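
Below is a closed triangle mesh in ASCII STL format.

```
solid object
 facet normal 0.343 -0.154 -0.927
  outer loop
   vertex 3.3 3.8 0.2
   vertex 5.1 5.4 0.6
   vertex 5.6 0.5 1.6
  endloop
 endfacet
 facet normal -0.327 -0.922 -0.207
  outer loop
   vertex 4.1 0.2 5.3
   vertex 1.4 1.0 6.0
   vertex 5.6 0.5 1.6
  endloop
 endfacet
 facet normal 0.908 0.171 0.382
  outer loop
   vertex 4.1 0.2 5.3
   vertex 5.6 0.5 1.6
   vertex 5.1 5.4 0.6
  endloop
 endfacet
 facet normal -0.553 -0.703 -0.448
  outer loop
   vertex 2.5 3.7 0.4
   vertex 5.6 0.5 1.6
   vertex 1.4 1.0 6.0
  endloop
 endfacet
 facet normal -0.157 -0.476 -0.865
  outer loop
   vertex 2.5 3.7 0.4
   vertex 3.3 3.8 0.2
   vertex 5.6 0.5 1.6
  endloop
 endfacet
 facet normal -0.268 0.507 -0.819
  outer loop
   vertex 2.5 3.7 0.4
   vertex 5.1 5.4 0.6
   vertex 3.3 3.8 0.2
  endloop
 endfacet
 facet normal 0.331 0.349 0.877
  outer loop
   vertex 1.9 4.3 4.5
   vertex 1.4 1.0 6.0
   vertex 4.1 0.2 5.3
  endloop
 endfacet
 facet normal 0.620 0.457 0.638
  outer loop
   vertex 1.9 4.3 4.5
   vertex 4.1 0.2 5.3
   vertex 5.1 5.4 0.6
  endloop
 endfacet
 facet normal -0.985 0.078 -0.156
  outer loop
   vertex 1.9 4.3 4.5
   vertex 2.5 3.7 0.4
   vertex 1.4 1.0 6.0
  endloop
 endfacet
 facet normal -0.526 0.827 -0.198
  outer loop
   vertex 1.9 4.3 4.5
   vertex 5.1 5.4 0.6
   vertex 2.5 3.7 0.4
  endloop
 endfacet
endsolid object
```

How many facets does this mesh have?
10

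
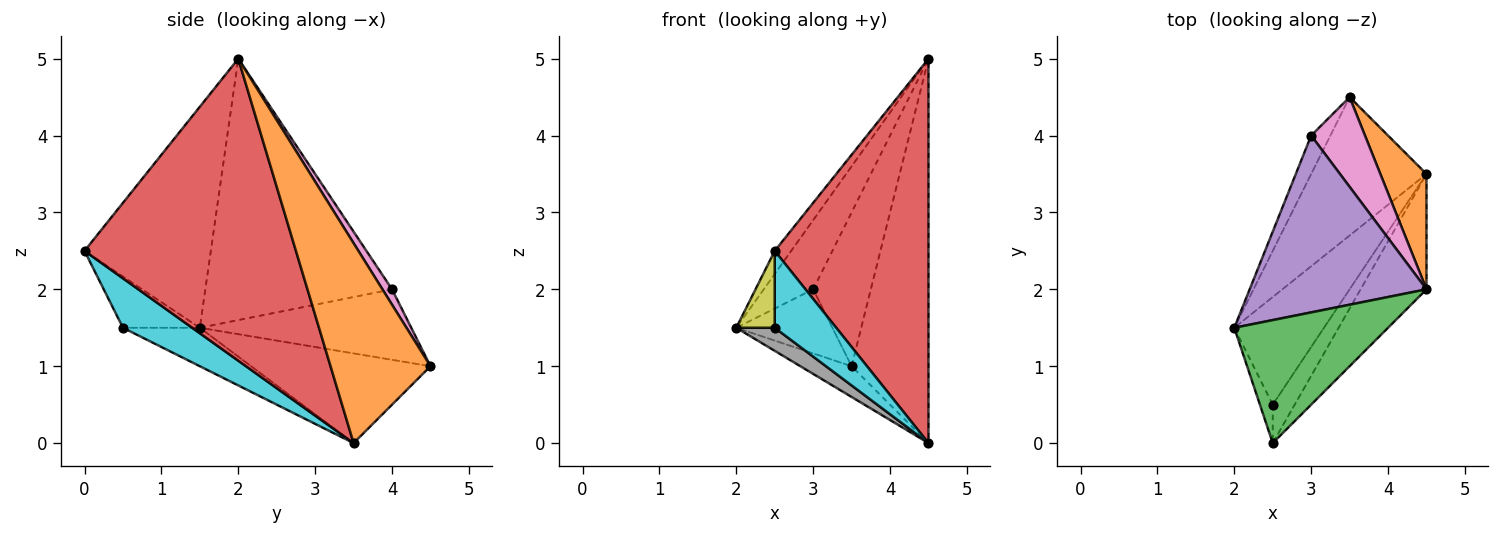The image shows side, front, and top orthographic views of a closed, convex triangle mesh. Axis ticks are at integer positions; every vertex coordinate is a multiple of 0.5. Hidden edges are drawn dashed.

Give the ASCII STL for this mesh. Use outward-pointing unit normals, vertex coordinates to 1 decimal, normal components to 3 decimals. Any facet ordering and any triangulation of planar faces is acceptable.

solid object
 facet normal -0.605 0.173 -0.777
  outer loop
   vertex 4.5 3.5 0.0
   vertex 2.0 1.5 1.5
   vertex 3.5 4.5 1.0
  endloop
 endfacet
 facet normal 0.780 0.600 0.180
  outer loop
   vertex 4.5 3.5 0.0
   vertex 3.5 4.5 1.0
   vertex 4.5 2.0 5.0
  endloop
 endfacet
 facet normal -0.816 0.106 0.568
  outer loop
   vertex 2.5 0.0 2.5
   vertex 4.5 2.0 5.0
   vertex 2.0 1.5 1.5
  endloop
 endfacet
 facet normal 0.796 -0.579 -0.174
  outer loop
   vertex 2.5 0.0 2.5
   vertex 4.5 3.5 0.0
   vertex 4.5 2.0 5.0
  endloop
 endfacet
 facet normal -0.809 0.214 0.547
  outer loop
   vertex 3.0 4.0 2.0
   vertex 2.0 1.5 1.5
   vertex 4.5 2.0 5.0
  endloop
 endfacet
 facet normal -0.884 0.402 -0.241
  outer loop
   vertex 3.0 4.0 2.0
   vertex 3.5 4.5 1.0
   vertex 2.0 1.5 1.5
  endloop
 endfacet
 facet normal 0.142 0.855 0.499
  outer loop
   vertex 3.0 4.0 2.0
   vertex 4.5 2.0 5.0
   vertex 3.5 4.5 1.0
  endloop
 endfacet
 facet normal -0.386 -0.193 -0.902
  outer loop
   vertex 2.5 0.5 1.5
   vertex 2.0 1.5 1.5
   vertex 4.5 3.5 0.0
  endloop
 endfacet
 facet normal -0.873 -0.436 -0.218
  outer loop
   vertex 2.5 0.5 1.5
   vertex 2.5 0.0 2.5
   vertex 2.0 1.5 1.5
  endloop
 endfacet
 facet normal 0.709 -0.630 -0.315
  outer loop
   vertex 2.5 0.5 1.5
   vertex 4.5 3.5 0.0
   vertex 2.5 0.0 2.5
  endloop
 endfacet
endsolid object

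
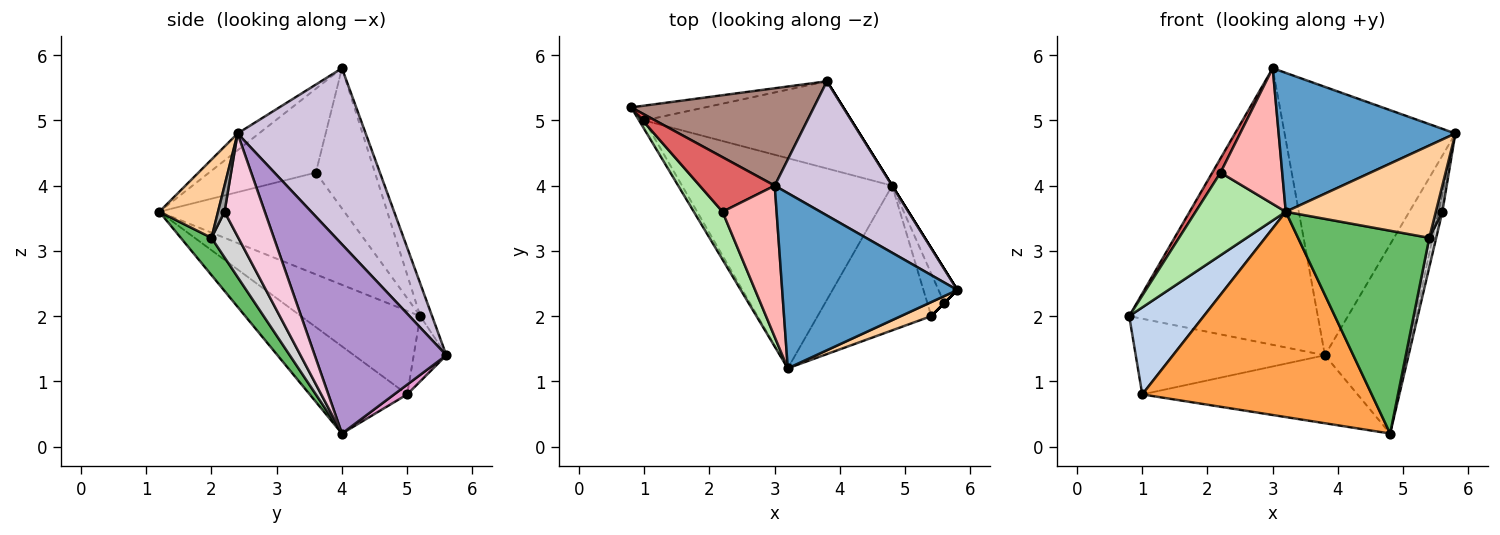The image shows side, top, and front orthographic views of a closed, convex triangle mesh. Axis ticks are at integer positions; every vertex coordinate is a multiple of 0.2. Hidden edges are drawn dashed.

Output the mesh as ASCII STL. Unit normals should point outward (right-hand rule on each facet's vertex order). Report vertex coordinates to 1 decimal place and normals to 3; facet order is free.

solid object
 facet normal -0.075 -0.619 0.782
  outer loop
   vertex 3.0 4.0 5.8
   vertex 3.2 1.2 3.6
   vertex 5.8 2.4 4.8
  endloop
 endfacet
 facet normal -0.847 -0.529 -0.053
  outer loop
   vertex 1.0 5.0 0.8
   vertex 3.2 1.2 3.6
   vertex 0.8 5.2 2.0
  endloop
 endfacet
 facet normal -0.285 -0.670 -0.686
  outer loop
   vertex 1.0 5.0 0.8
   vertex 4.8 4.0 0.2
   vertex 3.2 1.2 3.6
  endloop
 endfacet
 facet normal 0.361 -0.922 0.140
  outer loop
   vertex 5.4 2.0 3.2
   vertex 5.8 2.4 4.8
   vertex 3.2 1.2 3.6
  endloop
 endfacet
 facet normal 0.187 -0.800 -0.571
  outer loop
   vertex 5.4 2.0 3.2
   vertex 3.2 1.2 3.6
   vertex 4.8 4.0 0.2
  endloop
 endfacet
 facet normal -0.871 -0.425 0.246
  outer loop
   vertex 2.2 3.6 4.2
   vertex 0.8 5.2 2.0
   vertex 3.2 1.2 3.6
  endloop
 endfacet
 facet normal -0.875 -0.122 0.468
  outer loop
   vertex 2.2 3.6 4.2
   vertex 3.0 4.0 5.8
   vertex 0.8 5.2 2.0
  endloop
 endfacet
 facet normal -0.756 -0.437 0.487
  outer loop
   vertex 2.2 3.6 4.2
   vertex 3.2 1.2 3.6
   vertex 3.0 4.0 5.8
  endloop
 endfacet
 facet normal 0.848 0.530 0.000
  outer loop
   vertex 3.8 5.6 1.4
   vertex 5.8 2.4 4.8
   vertex 4.8 4.0 0.2
  endloop
 endfacet
 facet normal 0.557 0.743 0.371
  outer loop
   vertex 3.8 5.6 1.4
   vertex 3.0 4.0 5.8
   vertex 5.8 2.4 4.8
  endloop
 endfacet
 facet normal -0.059 0.942 0.332
  outer loop
   vertex 3.8 5.6 1.4
   vertex 0.8 5.2 2.0
   vertex 3.0 4.0 5.8
  endloop
 endfacet
 facet normal -0.167 0.968 -0.189
  outer loop
   vertex 3.8 5.6 1.4
   vertex 1.0 5.0 0.8
   vertex 0.8 5.2 2.0
  endloop
 endfacet
 facet normal 0.037 0.614 -0.788
  outer loop
   vertex 3.8 5.6 1.4
   vertex 4.8 4.0 0.2
   vertex 1.0 5.0 0.8
  endloop
 endfacet
 facet normal 0.979 0.097 -0.179
  outer loop
   vertex 5.6 2.2 3.6
   vertex 4.8 4.0 0.2
   vertex 5.8 2.4 4.8
  endloop
 endfacet
 facet normal 0.707 -0.707 0.000
  outer loop
   vertex 5.6 2.2 3.6
   vertex 5.8 2.4 4.8
   vertex 5.4 2.0 3.2
  endloop
 endfacet
 facet normal 0.911 -0.234 -0.338
  outer loop
   vertex 5.6 2.2 3.6
   vertex 5.4 2.0 3.2
   vertex 4.8 4.0 0.2
  endloop
 endfacet
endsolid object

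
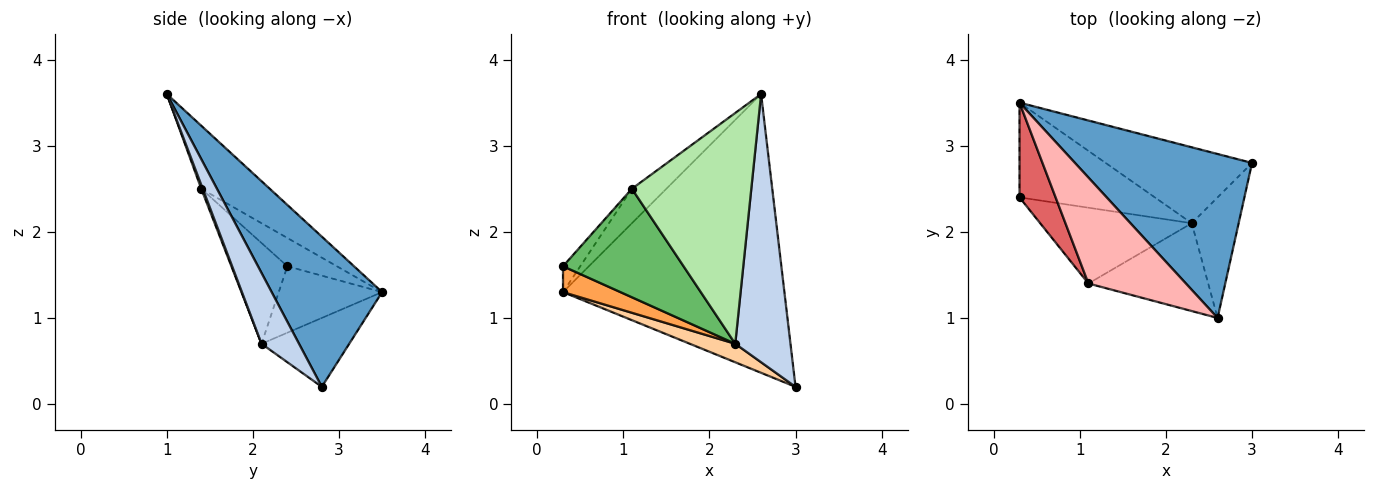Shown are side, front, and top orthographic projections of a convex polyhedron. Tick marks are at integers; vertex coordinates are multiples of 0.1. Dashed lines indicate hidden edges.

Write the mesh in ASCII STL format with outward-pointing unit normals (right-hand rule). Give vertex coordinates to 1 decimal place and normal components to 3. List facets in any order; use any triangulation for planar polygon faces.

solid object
 facet normal 0.395 0.792 0.466
  outer loop
   vertex 0.3 3.5 1.3
   vertex 2.6 1.0 3.6
   vertex 3.0 2.8 0.2
  endloop
 endfacet
 facet normal 0.526 -0.775 -0.349
  outer loop
   vertex 2.3 2.1 0.7
   vertex 3.0 2.8 0.2
   vertex 2.6 1.0 3.6
  endloop
 endfacet
 facet normal -0.428 -0.238 -0.872
  outer loop
   vertex 2.3 2.1 0.7
   vertex 0.3 2.4 1.6
   vertex 0.3 3.5 1.3
  endloop
 endfacet
 facet normal -0.416 -0.215 -0.884
  outer loop
   vertex 2.3 2.1 0.7
   vertex 0.3 3.5 1.3
   vertex 3.0 2.8 0.2
  endloop
 endfacet
 facet normal -0.356 -0.766 -0.535
  outer loop
   vertex 1.1 1.4 2.5
   vertex 0.3 2.4 1.6
   vertex 2.3 2.1 0.7
  endloop
 endfacet
 facet normal 0.012 -0.935 -0.356
  outer loop
   vertex 1.1 1.4 2.5
   vertex 2.3 2.1 0.7
   vertex 2.6 1.0 3.6
  endloop
 endfacet
 facet normal -0.603 0.210 0.769
  outer loop
   vertex 1.1 1.4 2.5
   vertex 0.3 3.5 1.3
   vertex 0.3 2.4 1.6
  endloop
 endfacet
 facet normal -0.524 0.263 0.810
  outer loop
   vertex 1.1 1.4 2.5
   vertex 2.6 1.0 3.6
   vertex 0.3 3.5 1.3
  endloop
 endfacet
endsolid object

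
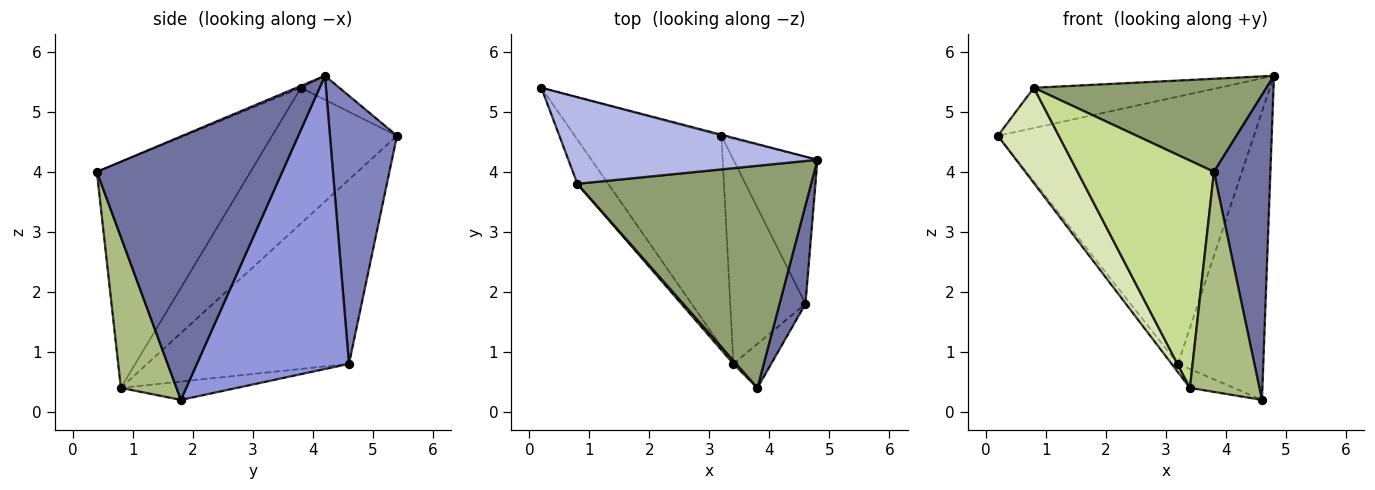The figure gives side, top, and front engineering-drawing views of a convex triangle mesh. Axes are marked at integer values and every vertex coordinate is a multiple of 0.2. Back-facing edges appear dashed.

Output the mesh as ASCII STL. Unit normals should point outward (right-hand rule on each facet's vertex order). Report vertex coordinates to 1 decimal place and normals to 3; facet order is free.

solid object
 facet normal 0.952 -0.290 0.094
  outer loop
   vertex 4.6 1.8 0.2
   vertex 4.8 4.2 5.6
   vertex 3.8 0.4 4.0
  endloop
 endfacet
 facet normal 0.253 0.967 -0.004
  outer loop
   vertex 3.2 4.6 0.8
   vertex 0.2 5.4 4.6
   vertex 4.8 4.2 5.6
  endloop
 endfacet
 facet normal 0.846 0.475 -0.242
  outer loop
   vertex 3.2 4.6 0.8
   vertex 4.8 4.2 5.6
   vertex 4.6 1.8 0.2
  endloop
 endfacet
 facet normal -0.087 0.419 0.904
  outer loop
   vertex 0.8 3.8 5.4
   vertex 4.8 4.2 5.6
   vertex 0.2 5.4 4.6
  endloop
 endfacet
 facet normal -0.007 -0.386 0.922
  outer loop
   vertex 0.8 3.8 5.4
   vertex 3.8 0.4 4.0
   vertex 4.8 4.2 5.6
  endloop
 endfacet
 facet normal 0.617 -0.772 -0.154
  outer loop
   vertex 3.4 0.8 0.4
   vertex 4.6 1.8 0.2
   vertex 3.8 0.4 4.0
  endloop
 endfacet
 facet normal -0.748 -0.664 0.009
  outer loop
   vertex 3.4 0.8 0.4
   vertex 3.8 0.4 4.0
   vertex 0.8 3.8 5.4
  endloop
 endfacet
 facet normal -0.880 -0.430 -0.200
  outer loop
   vertex 3.4 0.8 0.4
   vertex 0.8 3.8 5.4
   vertex 0.2 5.4 4.6
  endloop
 endfacet
 facet normal -0.782 0.024 -0.623
  outer loop
   vertex 3.4 0.8 0.4
   vertex 0.2 5.4 4.6
   vertex 3.2 4.6 0.8
  endloop
 endfacet
 facet normal -0.236 0.089 -0.968
  outer loop
   vertex 3.4 0.8 0.4
   vertex 3.2 4.6 0.8
   vertex 4.6 1.8 0.2
  endloop
 endfacet
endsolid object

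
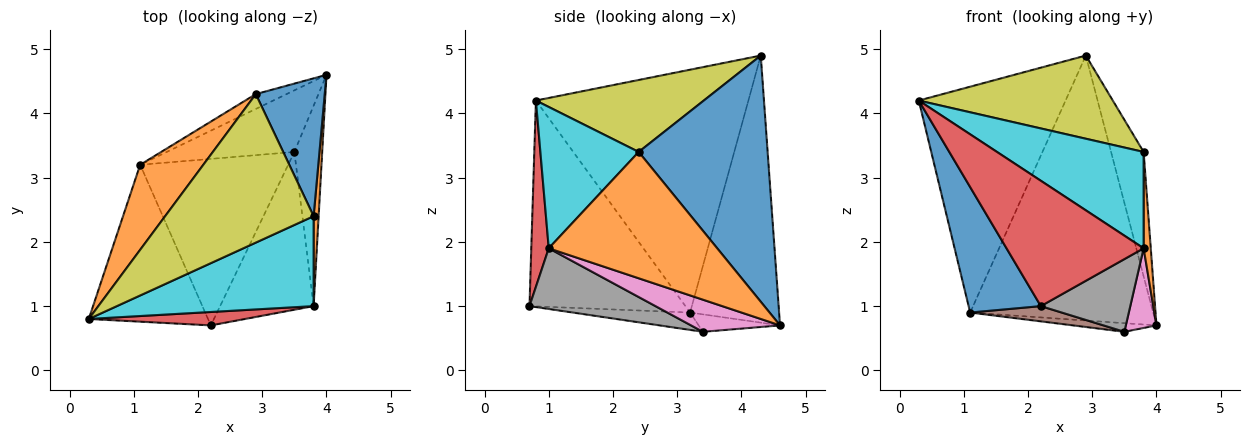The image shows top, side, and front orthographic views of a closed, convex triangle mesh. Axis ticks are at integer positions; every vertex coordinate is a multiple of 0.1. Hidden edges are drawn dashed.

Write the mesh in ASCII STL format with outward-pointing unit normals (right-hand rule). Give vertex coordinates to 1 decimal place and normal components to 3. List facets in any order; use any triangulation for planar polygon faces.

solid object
 facet normal -0.803 -0.372 -0.465
  outer loop
   vertex 1.1 3.2 0.9
   vertex 2.2 0.7 1.0
   vertex 0.3 0.8 4.2
  endloop
 endfacet
 facet normal -0.805 0.556 0.209
  outer loop
   vertex 1.1 3.2 0.9
   vertex 0.3 0.8 4.2
   vertex 2.9 4.3 4.9
  endloop
 endfacet
 facet normal -0.437 0.898 -0.050
  outer loop
   vertex 1.1 3.2 0.9
   vertex 2.9 4.3 4.9
   vertex 4.0 4.6 0.7
  endloop
 endfacet
 facet normal 0.126 -0.986 0.105
  outer loop
   vertex 3.8 1.0 1.9
   vertex 0.3 0.8 4.2
   vertex 2.2 0.7 1.0
  endloop
 endfacet
 facet normal -0.134 0.138 -0.981
  outer loop
   vertex 3.5 3.4 0.6
   vertex 1.1 3.2 0.9
   vertex 4.0 4.6 0.7
  endloop
 endfacet
 facet normal -0.116 -0.091 -0.989
  outer loop
   vertex 3.5 3.4 0.6
   vertex 2.2 0.7 1.0
   vertex 1.1 3.2 0.9
  endloop
 endfacet
 facet normal 0.731 -0.252 -0.634
  outer loop
   vertex 3.5 3.4 0.6
   vertex 4.0 4.6 0.7
   vertex 3.8 1.0 1.9
  endloop
 endfacet
 facet normal 0.508 -0.360 -0.783
  outer loop
   vertex 3.5 3.4 0.6
   vertex 3.8 1.0 1.9
   vertex 2.2 0.7 1.0
  endloop
 endfacet
 facet normal 0.389 -0.450 0.804
  outer loop
   vertex 3.8 2.4 3.4
   vertex 2.9 4.3 4.9
   vertex 0.3 0.8 4.2
  endloop
 endfacet
 facet normal 0.440 -0.656 0.613
  outer loop
   vertex 3.8 2.4 3.4
   vertex 0.3 0.8 4.2
   vertex 3.8 1.0 1.9
  endloop
 endfacet
 facet normal 0.936 0.236 0.262
  outer loop
   vertex 3.8 2.4 3.4
   vertex 4.0 4.6 0.7
   vertex 2.9 4.3 4.9
  endloop
 endfacet
 facet normal 0.998 -0.042 0.039
  outer loop
   vertex 3.8 2.4 3.4
   vertex 3.8 1.0 1.9
   vertex 4.0 4.6 0.7
  endloop
 endfacet
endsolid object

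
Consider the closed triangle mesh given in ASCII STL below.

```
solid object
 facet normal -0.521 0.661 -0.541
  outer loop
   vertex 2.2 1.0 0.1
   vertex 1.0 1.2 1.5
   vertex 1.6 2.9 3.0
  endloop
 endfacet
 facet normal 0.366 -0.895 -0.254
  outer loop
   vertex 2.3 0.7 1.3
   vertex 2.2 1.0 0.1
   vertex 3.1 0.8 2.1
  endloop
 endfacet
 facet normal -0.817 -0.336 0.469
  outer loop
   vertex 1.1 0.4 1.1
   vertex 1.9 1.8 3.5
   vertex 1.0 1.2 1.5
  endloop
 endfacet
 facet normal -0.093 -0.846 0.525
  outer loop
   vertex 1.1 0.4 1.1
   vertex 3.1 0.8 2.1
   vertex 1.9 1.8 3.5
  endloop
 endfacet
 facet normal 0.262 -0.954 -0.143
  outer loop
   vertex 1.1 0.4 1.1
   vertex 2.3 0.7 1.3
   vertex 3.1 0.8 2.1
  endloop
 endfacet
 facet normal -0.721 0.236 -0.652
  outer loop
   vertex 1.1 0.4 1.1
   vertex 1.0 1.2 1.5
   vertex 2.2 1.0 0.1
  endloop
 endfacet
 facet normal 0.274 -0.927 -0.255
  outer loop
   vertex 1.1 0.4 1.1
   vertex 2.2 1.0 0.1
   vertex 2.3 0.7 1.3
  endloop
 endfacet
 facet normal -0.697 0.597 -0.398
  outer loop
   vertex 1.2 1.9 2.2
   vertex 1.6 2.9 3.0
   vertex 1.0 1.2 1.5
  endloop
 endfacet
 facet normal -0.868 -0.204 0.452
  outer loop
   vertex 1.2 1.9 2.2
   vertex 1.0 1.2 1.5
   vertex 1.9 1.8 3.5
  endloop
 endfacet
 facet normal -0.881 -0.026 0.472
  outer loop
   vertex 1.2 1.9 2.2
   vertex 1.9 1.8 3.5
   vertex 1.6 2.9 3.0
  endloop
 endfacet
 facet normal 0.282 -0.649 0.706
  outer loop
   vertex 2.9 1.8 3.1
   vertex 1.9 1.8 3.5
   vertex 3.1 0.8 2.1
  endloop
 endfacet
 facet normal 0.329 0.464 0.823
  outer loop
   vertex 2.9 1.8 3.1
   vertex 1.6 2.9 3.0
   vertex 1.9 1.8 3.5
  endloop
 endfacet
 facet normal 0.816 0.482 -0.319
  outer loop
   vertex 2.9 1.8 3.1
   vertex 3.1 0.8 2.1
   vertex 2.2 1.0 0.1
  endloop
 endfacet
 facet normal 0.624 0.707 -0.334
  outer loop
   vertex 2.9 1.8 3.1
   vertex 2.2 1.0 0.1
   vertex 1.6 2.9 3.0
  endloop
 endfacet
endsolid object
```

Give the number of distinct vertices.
9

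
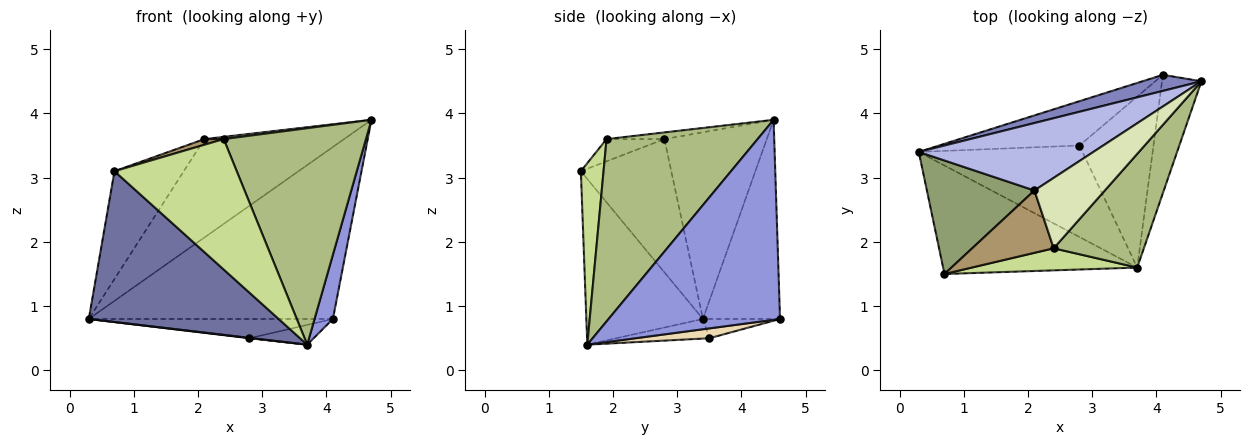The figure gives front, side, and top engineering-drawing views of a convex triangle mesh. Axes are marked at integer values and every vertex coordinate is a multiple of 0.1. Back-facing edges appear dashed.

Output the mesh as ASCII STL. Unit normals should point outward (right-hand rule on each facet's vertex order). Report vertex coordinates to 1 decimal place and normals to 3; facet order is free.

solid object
 facet normal -0.446 -0.727 -0.523
  outer loop
   vertex 0.7 1.5 3.1
   vertex 0.3 3.4 0.8
   vertex 3.7 1.6 0.4
  endloop
 endfacet
 facet normal -0.300 0.950 0.089
  outer loop
   vertex 4.1 4.6 0.8
   vertex 0.3 3.4 0.8
   vertex 4.7 4.5 3.9
  endloop
 endfacet
 facet normal 0.976 -0.104 -0.192
  outer loop
   vertex 4.1 4.6 0.8
   vertex 4.7 4.5 3.9
   vertex 3.7 1.6 0.4
  endloop
 endfacet
 facet normal -0.517 0.706 0.484
  outer loop
   vertex 2.1 2.8 3.6
   vertex 4.7 4.5 3.9
   vertex 0.3 3.4 0.8
  endloop
 endfacet
 facet normal -0.668 0.512 0.539
  outer loop
   vertex 2.1 2.8 3.6
   vertex 0.3 3.4 0.8
   vertex 0.7 1.5 3.1
  endloop
 endfacet
 facet normal 0.685 -0.645 0.339
  outer loop
   vertex 2.4 1.9 3.6
   vertex 3.7 1.6 0.4
   vertex 4.7 4.5 3.9
  endloop
 endfacet
 facet normal 0.180 -0.970 0.164
  outer loop
   vertex 2.4 1.9 3.6
   vertex 0.7 1.5 3.1
   vertex 3.7 1.6 0.4
  endloop
 endfacet
 facet normal -0.094 -0.031 0.995
  outer loop
   vertex 2.4 1.9 3.6
   vertex 4.7 4.5 3.9
   vertex 2.1 2.8 3.6
  endloop
 endfacet
 facet normal -0.262 -0.087 0.961
  outer loop
   vertex 2.4 1.9 3.6
   vertex 2.1 2.8 3.6
   vertex 0.7 1.5 3.1
  endloop
 endfacet
 facet normal -0.119 -0.004 -0.993
  outer loop
   vertex 2.8 3.5 0.5
   vertex 3.7 1.6 0.4
   vertex 0.3 3.4 0.8
  endloop
 endfacet
 facet normal -0.125 0.396 -0.910
  outer loop
   vertex 2.8 3.5 0.5
   vertex 0.3 3.4 0.8
   vertex 4.1 4.6 0.8
  endloop
 endfacet
 facet normal 0.131 0.114 -0.985
  outer loop
   vertex 2.8 3.5 0.5
   vertex 4.1 4.6 0.8
   vertex 3.7 1.6 0.4
  endloop
 endfacet
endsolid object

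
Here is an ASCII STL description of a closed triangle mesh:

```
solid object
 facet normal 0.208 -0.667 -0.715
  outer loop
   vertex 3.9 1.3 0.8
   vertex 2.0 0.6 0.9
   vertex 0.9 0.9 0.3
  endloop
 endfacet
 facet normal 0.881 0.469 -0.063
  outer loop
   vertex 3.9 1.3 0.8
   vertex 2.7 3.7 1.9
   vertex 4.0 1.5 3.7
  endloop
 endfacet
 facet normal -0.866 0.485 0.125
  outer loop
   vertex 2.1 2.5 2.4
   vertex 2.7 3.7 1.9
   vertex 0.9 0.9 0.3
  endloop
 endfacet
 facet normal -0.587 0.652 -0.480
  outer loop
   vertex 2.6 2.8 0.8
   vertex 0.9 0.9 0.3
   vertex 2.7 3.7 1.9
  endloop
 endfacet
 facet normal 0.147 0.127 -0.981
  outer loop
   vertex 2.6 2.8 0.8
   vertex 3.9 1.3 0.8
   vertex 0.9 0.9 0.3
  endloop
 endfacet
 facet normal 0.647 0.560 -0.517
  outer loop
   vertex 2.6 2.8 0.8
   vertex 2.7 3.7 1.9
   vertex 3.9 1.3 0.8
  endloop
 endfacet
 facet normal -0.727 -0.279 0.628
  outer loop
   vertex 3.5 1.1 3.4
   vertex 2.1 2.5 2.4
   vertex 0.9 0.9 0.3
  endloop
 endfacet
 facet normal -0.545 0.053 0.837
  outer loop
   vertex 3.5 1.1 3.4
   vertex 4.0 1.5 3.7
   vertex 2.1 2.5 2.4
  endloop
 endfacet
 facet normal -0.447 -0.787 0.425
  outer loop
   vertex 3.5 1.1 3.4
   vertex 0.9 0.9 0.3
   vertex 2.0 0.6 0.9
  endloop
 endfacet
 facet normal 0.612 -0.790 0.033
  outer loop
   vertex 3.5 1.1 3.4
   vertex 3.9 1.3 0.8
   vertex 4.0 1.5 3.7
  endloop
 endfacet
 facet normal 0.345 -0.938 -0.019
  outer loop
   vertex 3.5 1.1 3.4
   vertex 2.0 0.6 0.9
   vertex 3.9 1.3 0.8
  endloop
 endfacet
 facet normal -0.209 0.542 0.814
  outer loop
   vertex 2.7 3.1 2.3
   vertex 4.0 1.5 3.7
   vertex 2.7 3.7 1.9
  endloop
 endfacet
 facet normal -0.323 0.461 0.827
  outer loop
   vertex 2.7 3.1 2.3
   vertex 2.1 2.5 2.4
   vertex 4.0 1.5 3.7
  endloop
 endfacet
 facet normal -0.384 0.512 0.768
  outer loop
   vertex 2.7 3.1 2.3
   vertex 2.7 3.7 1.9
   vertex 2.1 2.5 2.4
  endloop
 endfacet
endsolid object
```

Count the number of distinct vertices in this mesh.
9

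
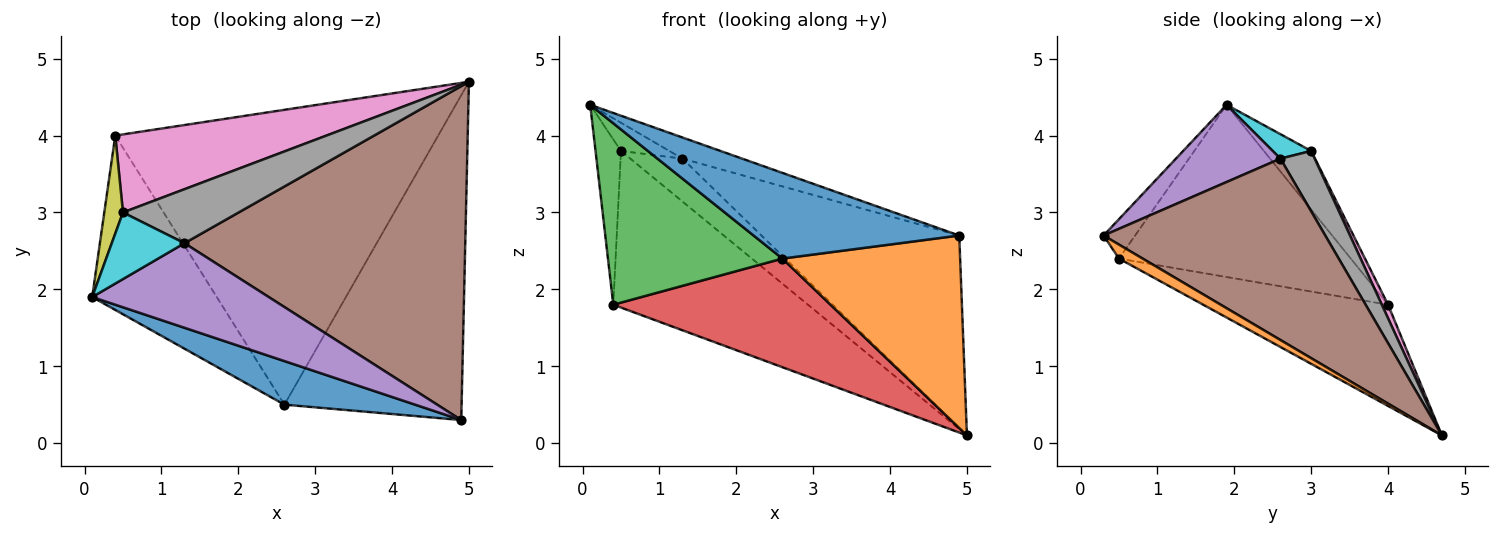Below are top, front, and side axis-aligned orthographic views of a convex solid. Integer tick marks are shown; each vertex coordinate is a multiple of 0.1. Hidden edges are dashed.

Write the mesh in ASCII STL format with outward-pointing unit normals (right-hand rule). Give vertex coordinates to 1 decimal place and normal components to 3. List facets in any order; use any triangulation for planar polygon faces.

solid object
 facet normal -0.135 -0.883 0.449
  outer loop
   vertex 2.6 0.5 2.4
   vertex 4.9 0.3 2.7
   vertex 0.1 1.9 4.4
  endloop
 endfacet
 facet normal 0.068 -0.509 -0.858
  outer loop
   vertex 2.6 0.5 2.4
   vertex 5.0 4.7 0.1
   vertex 4.9 0.3 2.7
  endloop
 endfacet
 facet normal -0.692 -0.521 -0.500
  outer loop
   vertex 0.4 4.0 1.8
   vertex 2.6 0.5 2.4
   vertex 0.1 1.9 4.4
  endloop
 endfacet
 facet normal -0.282 -0.332 -0.900
  outer loop
   vertex 0.4 4.0 1.8
   vertex 5.0 4.7 0.1
   vertex 2.6 0.5 2.4
  endloop
 endfacet
 facet normal 0.391 0.223 0.893
  outer loop
   vertex 1.3 2.6 3.7
   vertex 0.1 1.9 4.4
   vertex 4.9 0.3 2.7
  endloop
 endfacet
 facet normal 0.488 0.436 0.756
  outer loop
   vertex 1.3 2.6 3.7
   vertex 4.9 0.3 2.7
   vertex 5.0 4.7 0.1
  endloop
 endfacet
 facet normal 0.029 0.895 0.446
  outer loop
   vertex 0.5 3.0 3.8
   vertex 5.0 4.7 0.1
   vertex 0.4 4.0 1.8
  endloop
 endfacet
 facet normal 0.378 0.576 0.725
  outer loop
   vertex 0.5 3.0 3.8
   vertex 1.3 2.6 3.7
   vertex 5.0 4.7 0.1
  endloop
 endfacet
 facet normal -0.848 0.456 0.270
  outer loop
   vertex 0.5 3.0 3.8
   vertex 0.4 4.0 1.8
   vertex 0.1 1.9 4.4
  endloop
 endfacet
 facet normal 0.296 0.372 0.880
  outer loop
   vertex 0.5 3.0 3.8
   vertex 0.1 1.9 4.4
   vertex 1.3 2.6 3.7
  endloop
 endfacet
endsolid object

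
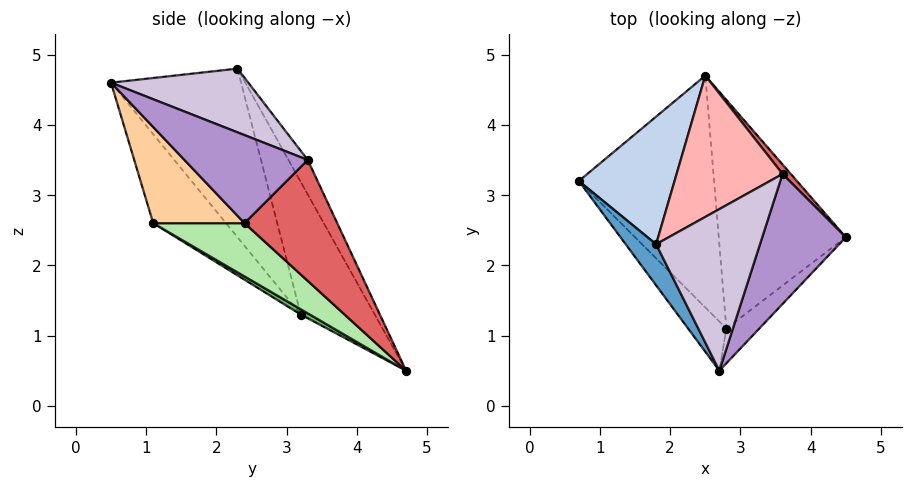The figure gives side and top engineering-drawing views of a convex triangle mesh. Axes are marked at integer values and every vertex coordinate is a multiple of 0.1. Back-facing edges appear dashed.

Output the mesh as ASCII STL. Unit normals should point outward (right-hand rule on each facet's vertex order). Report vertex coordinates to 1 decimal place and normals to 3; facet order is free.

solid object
 facet normal -0.876 -0.456 0.158
  outer loop
   vertex 1.8 2.3 4.8
   vertex 0.7 3.2 1.3
   vertex 2.7 0.5 4.6
  endloop
 endfacet
 facet normal -0.498 0.789 0.359
  outer loop
   vertex 2.5 4.7 0.5
   vertex 0.7 3.2 1.3
   vertex 1.8 2.3 4.8
  endloop
 endfacet
 facet normal -0.599 -0.758 -0.257
  outer loop
   vertex 2.8 1.1 2.6
   vertex 2.7 0.5 4.6
   vertex 0.7 3.2 1.3
  endloop
 endfacet
 facet normal 0.595 -0.778 -0.204
  outer loop
   vertex 2.8 1.1 2.6
   vertex 4.5 2.4 2.6
   vertex 2.7 0.5 4.6
  endloop
 endfacet
 facet normal 0.034 -0.501 -0.865
  outer loop
   vertex 2.8 1.1 2.6
   vertex 0.7 3.2 1.3
   vertex 2.5 4.7 0.5
  endloop
 endfacet
 facet normal 0.345 -0.451 -0.823
  outer loop
   vertex 2.8 1.1 2.6
   vertex 2.5 4.7 0.5
   vertex 4.5 2.4 2.6
  endloop
 endfacet
 facet normal 0.731 0.681 0.050
  outer loop
   vertex 3.6 3.3 3.5
   vertex 4.5 2.4 2.6
   vertex 2.5 4.7 0.5
  endloop
 endfacet
 facet normal -0.151 0.873 0.463
  outer loop
   vertex 3.6 3.3 3.5
   vertex 2.5 4.7 0.5
   vertex 1.8 2.3 4.8
  endloop
 endfacet
 facet normal 0.725 0.037 0.688
  outer loop
   vertex 3.6 3.3 3.5
   vertex 2.7 0.5 4.6
   vertex 4.5 2.4 2.6
  endloop
 endfacet
 facet normal 0.516 0.164 0.841
  outer loop
   vertex 3.6 3.3 3.5
   vertex 1.8 2.3 4.8
   vertex 2.7 0.5 4.6
  endloop
 endfacet
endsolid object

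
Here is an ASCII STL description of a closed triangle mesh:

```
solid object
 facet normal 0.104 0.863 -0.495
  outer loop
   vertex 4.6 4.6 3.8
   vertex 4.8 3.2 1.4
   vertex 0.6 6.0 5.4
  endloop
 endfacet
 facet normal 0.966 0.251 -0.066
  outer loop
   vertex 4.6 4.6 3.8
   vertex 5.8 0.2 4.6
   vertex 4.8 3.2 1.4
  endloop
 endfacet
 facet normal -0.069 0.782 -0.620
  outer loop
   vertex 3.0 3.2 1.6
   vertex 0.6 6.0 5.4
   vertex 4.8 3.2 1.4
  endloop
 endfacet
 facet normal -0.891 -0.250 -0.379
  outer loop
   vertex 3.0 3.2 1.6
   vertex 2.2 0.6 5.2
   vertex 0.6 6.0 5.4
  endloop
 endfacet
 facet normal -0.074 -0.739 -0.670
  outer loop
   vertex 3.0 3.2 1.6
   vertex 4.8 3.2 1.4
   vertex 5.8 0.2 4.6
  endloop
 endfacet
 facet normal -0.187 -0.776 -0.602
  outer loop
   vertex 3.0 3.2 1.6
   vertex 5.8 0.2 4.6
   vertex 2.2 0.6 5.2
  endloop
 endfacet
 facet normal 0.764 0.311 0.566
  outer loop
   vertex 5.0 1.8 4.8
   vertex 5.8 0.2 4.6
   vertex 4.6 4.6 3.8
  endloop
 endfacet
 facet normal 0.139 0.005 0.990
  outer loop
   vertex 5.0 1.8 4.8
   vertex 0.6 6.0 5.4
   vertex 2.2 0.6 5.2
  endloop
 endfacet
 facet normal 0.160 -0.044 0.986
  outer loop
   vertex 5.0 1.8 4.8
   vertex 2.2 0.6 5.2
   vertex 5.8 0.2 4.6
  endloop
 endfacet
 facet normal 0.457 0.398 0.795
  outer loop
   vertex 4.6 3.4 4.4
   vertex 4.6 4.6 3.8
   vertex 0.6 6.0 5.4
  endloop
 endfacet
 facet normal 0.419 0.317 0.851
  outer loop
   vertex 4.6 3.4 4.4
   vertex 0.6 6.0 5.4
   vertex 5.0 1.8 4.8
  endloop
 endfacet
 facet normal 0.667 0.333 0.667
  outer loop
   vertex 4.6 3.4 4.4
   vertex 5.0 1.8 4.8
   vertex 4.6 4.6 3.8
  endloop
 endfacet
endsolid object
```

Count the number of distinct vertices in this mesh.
8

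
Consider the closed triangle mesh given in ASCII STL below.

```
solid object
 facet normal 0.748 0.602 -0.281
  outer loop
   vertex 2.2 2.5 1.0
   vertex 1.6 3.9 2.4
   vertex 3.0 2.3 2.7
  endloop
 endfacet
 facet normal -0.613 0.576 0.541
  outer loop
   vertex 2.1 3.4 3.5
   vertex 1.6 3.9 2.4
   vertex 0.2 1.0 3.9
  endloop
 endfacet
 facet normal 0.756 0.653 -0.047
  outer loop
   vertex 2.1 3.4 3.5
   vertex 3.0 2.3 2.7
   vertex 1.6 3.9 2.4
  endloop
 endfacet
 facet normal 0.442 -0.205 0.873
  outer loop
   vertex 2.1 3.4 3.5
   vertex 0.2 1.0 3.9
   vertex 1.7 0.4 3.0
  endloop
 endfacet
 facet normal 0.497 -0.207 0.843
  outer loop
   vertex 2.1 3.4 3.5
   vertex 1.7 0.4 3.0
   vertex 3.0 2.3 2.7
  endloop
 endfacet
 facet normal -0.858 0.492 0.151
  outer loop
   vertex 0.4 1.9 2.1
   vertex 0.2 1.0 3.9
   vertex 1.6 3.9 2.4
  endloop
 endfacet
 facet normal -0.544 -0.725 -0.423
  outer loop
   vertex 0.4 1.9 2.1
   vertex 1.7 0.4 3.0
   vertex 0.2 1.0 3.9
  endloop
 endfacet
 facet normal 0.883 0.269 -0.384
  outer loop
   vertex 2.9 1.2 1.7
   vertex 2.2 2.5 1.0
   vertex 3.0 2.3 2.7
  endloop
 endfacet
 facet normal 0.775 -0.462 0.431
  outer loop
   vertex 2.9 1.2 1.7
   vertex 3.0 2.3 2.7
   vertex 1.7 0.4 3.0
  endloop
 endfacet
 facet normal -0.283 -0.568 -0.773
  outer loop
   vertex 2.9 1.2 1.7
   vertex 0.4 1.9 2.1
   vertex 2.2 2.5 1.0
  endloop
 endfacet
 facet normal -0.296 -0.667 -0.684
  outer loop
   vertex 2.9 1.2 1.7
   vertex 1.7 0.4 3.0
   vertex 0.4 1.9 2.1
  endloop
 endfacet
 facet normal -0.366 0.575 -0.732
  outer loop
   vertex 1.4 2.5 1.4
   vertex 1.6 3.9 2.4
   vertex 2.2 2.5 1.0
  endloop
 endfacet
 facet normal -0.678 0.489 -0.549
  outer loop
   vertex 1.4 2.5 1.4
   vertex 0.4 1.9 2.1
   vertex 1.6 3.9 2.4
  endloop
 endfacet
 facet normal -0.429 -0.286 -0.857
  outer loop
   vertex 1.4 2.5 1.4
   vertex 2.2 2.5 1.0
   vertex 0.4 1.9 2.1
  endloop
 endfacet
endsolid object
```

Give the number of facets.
14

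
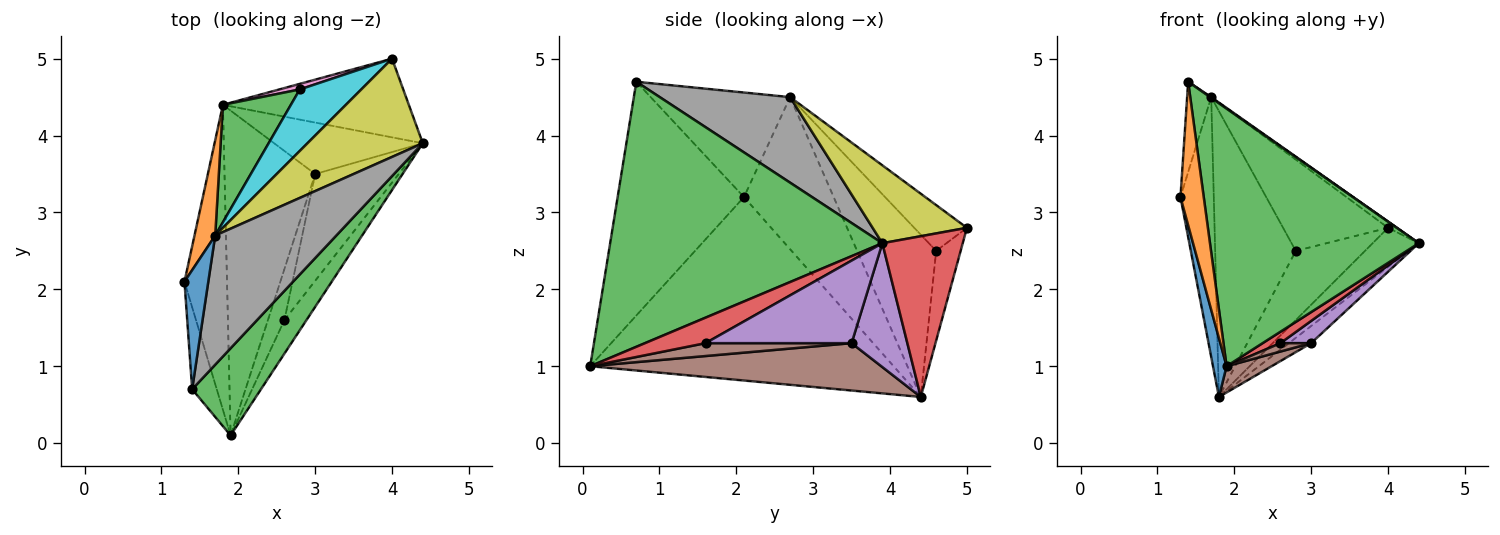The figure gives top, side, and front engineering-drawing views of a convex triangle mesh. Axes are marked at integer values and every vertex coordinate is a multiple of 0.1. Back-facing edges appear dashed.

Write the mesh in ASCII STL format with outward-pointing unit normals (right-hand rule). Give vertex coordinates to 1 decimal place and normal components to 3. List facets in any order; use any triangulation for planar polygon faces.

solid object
 facet normal -0.973 -0.044 -0.226
  outer loop
   vertex 1.8 4.4 0.6
   vertex 1.9 0.1 1.0
   vertex 1.3 2.1 3.2
  endloop
 endfacet
 facet normal -0.978 -0.180 -0.103
  outer loop
   vertex 1.4 0.7 4.7
   vertex 1.3 2.1 3.2
   vertex 1.9 0.1 1.0
  endloop
 endfacet
 facet normal 0.777 -0.596 0.202
  outer loop
   vertex 1.4 0.7 4.7
   vertex 1.9 0.1 1.0
   vertex 4.4 3.9 2.6
  endloop
 endfacet
 facet normal 0.612 0.351 -0.708
  outer loop
   vertex 4.0 5.0 2.8
   vertex 4.4 3.9 2.6
   vertex 1.8 4.4 0.6
  endloop
 endfacet
 facet normal 0.620 0.248 -0.744
  outer loop
   vertex 3.0 3.5 1.3
   vertex 1.8 4.4 0.6
   vertex 4.4 3.9 2.6
  endloop
 endfacet
 facet normal 0.462 -0.071 -0.884
  outer loop
   vertex 3.0 3.5 1.3
   vertex 1.9 0.1 1.0
   vertex 1.8 4.4 0.6
  endloop
 endfacet
 facet normal -0.332 0.940 0.076
  outer loop
   vertex 2.8 4.6 2.5
   vertex 4.0 5.0 2.8
   vertex 1.8 4.4 0.6
  endloop
 endfacet
 facet normal 0.577 -0.005 0.817
  outer loop
   vertex 1.7 2.7 4.5
   vertex 1.4 0.7 4.7
   vertex 4.4 3.9 2.6
  endloop
 endfacet
 facet normal 0.559 0.053 0.828
  outer loop
   vertex 1.7 2.7 4.5
   vertex 4.4 3.9 2.6
   vertex 4.0 5.0 2.8
  endloop
 endfacet
 facet normal -0.384 0.766 0.516
  outer loop
   vertex 1.7 2.7 4.5
   vertex 4.0 5.0 2.8
   vertex 2.8 4.6 2.5
  endloop
 endfacet
 facet normal -0.961 0.166 0.219
  outer loop
   vertex 1.7 2.7 4.5
   vertex 1.3 2.1 3.2
   vertex 1.4 0.7 4.7
  endloop
 endfacet
 facet normal -0.930 0.345 0.127
  outer loop
   vertex 1.7 2.7 4.5
   vertex 1.8 4.4 0.6
   vertex 1.3 2.1 3.2
  endloop
 endfacet
 facet normal -0.672 0.685 0.281
  outer loop
   vertex 1.7 2.7 4.5
   vertex 2.8 4.6 2.5
   vertex 1.8 4.4 0.6
  endloop
 endfacet
 facet normal 0.738 -0.217 -0.639
  outer loop
   vertex 2.6 1.6 1.3
   vertex 4.4 3.9 2.6
   vertex 1.9 0.1 1.0
  endloop
 endfacet
 facet normal 0.695 -0.146 -0.704
  outer loop
   vertex 2.6 1.6 1.3
   vertex 3.0 3.5 1.3
   vertex 4.4 3.9 2.6
  endloop
 endfacet
 facet normal 0.610 -0.128 -0.782
  outer loop
   vertex 2.6 1.6 1.3
   vertex 1.9 0.1 1.0
   vertex 3.0 3.5 1.3
  endloop
 endfacet
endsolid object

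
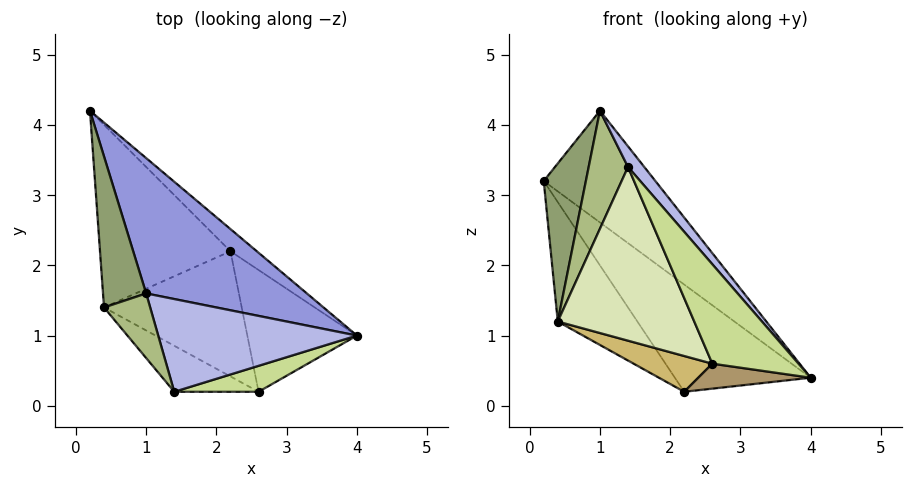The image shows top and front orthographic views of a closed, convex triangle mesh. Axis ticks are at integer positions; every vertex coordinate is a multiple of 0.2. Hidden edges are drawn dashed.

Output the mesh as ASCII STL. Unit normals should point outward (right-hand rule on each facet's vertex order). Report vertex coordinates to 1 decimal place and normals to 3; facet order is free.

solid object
 facet normal 0.560 0.812 -0.168
  outer loop
   vertex 2.2 2.2 0.2
   vertex 0.2 4.2 3.2
   vertex 4.0 1.0 0.4
  endloop
 endfacet
 facet normal -0.578 0.447 -0.683
  outer loop
   vertex 0.4 1.4 1.2
   vertex 0.2 4.2 3.2
   vertex 2.2 2.2 0.2
  endloop
 endfacet
 facet normal 0.741 0.427 0.518
  outer loop
   vertex 1.0 1.6 4.2
   vertex 4.0 1.0 0.4
   vertex 0.2 4.2 3.2
  endloop
 endfacet
 facet normal 0.766 -0.139 0.627
  outer loop
   vertex 1.0 1.6 4.2
   vertex 1.4 0.2 3.4
   vertex 4.0 1.0 0.4
  endloop
 endfacet
 facet normal -0.955 -0.215 0.205
  outer loop
   vertex 1.0 1.6 4.2
   vertex 0.2 4.2 3.2
   vertex 0.4 1.4 1.2
  endloop
 endfacet
 facet normal -0.904 -0.376 0.206
  outer loop
   vertex 1.0 1.6 4.2
   vertex 0.4 1.4 1.2
   vertex 1.4 0.2 3.4
  endloop
 endfacet
 facet normal 0.507 -0.834 0.217
  outer loop
   vertex 2.6 0.2 0.6
   vertex 4.0 1.0 0.4
   vertex 1.4 0.2 3.4
  endloop
 endfacet
 facet normal -0.513 -0.830 -0.220
  outer loop
   vertex 2.6 0.2 0.6
   vertex 1.4 0.2 3.4
   vertex 0.4 1.4 1.2
  endloop
 endfacet
 facet normal -0.025 -0.201 -0.979
  outer loop
   vertex 2.6 0.2 0.6
   vertex 2.2 2.2 0.2
   vertex 4.0 1.0 0.4
  endloop
 endfacet
 facet normal -0.381 -0.254 -0.889
  outer loop
   vertex 2.6 0.2 0.6
   vertex 0.4 1.4 1.2
   vertex 2.2 2.2 0.2
  endloop
 endfacet
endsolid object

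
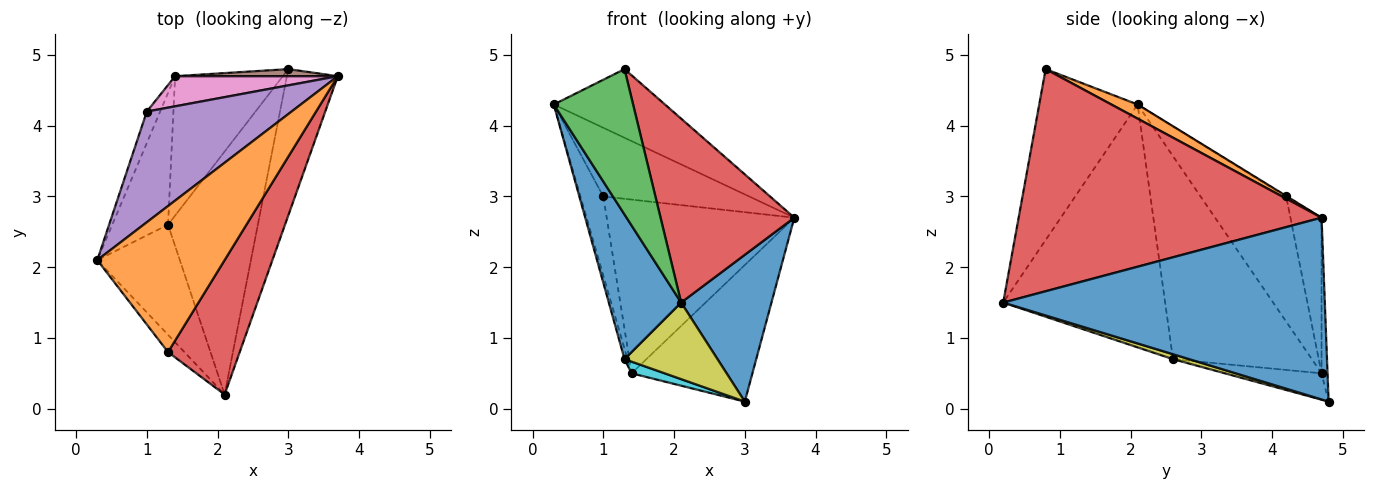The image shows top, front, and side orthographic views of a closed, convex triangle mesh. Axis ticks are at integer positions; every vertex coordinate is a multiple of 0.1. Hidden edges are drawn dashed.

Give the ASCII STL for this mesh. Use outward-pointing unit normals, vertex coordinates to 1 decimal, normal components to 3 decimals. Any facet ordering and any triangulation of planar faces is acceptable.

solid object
 facet normal 0.930 -0.261 -0.260
  outer loop
   vertex 3.0 4.8 0.1
   vertex 3.7 4.7 2.7
   vertex 2.1 0.2 1.5
  endloop
 endfacet
 facet normal 0.100 0.423 0.900
  outer loop
   vertex 1.3 0.8 4.8
   vertex 3.7 4.7 2.7
   vertex 0.3 2.1 4.3
  endloop
 endfacet
 facet normal -0.776 -0.626 -0.074
  outer loop
   vertex 1.3 0.8 4.8
   vertex 0.3 2.1 4.3
   vertex 2.1 0.2 1.5
  endloop
 endfacet
 facet normal 0.877 -0.387 0.283
  outer loop
   vertex 1.3 0.8 4.8
   vertex 2.1 0.2 1.5
   vertex 3.7 4.7 2.7
  endloop
 endfacet
 facet normal -0.003 0.527 0.850
  outer loop
   vertex 1.0 4.2 3.0
   vertex 0.3 2.1 4.3
   vertex 3.7 4.7 2.7
  endloop
 endfacet
 facet normal -0.049 0.997 0.052
  outer loop
   vertex 1.4 4.7 0.5
   vertex 3.7 4.7 2.7
   vertex 3.0 4.8 0.1
  endloop
 endfacet
 facet normal -0.161 0.972 0.169
  outer loop
   vertex 1.4 4.7 0.5
   vertex 1.0 4.2 3.0
   vertex 3.7 4.7 2.7
  endloop
 endfacet
 facet normal -0.961 0.257 -0.102
  outer loop
   vertex 1.4 4.7 0.5
   vertex 0.3 2.1 4.3
   vertex 1.0 4.2 3.0
  endloop
 endfacet
 facet normal 0.052 -0.300 -0.952
  outer loop
   vertex 1.3 2.6 0.7
   vertex 3.0 4.8 0.1
   vertex 2.1 0.2 1.5
  endloop
 endfacet
 facet normal -0.237 -0.081 -0.968
  outer loop
   vertex 1.3 2.6 0.7
   vertex 1.4 4.7 0.5
   vertex 3.0 4.8 0.1
  endloop
 endfacet
 facet normal -0.872 -0.389 -0.296
  outer loop
   vertex 1.3 2.6 0.7
   vertex 2.1 0.2 1.5
   vertex 0.3 2.1 4.3
  endloop
 endfacet
 facet normal -0.964 0.021 -0.265
  outer loop
   vertex 1.3 2.6 0.7
   vertex 0.3 2.1 4.3
   vertex 1.4 4.7 0.5
  endloop
 endfacet
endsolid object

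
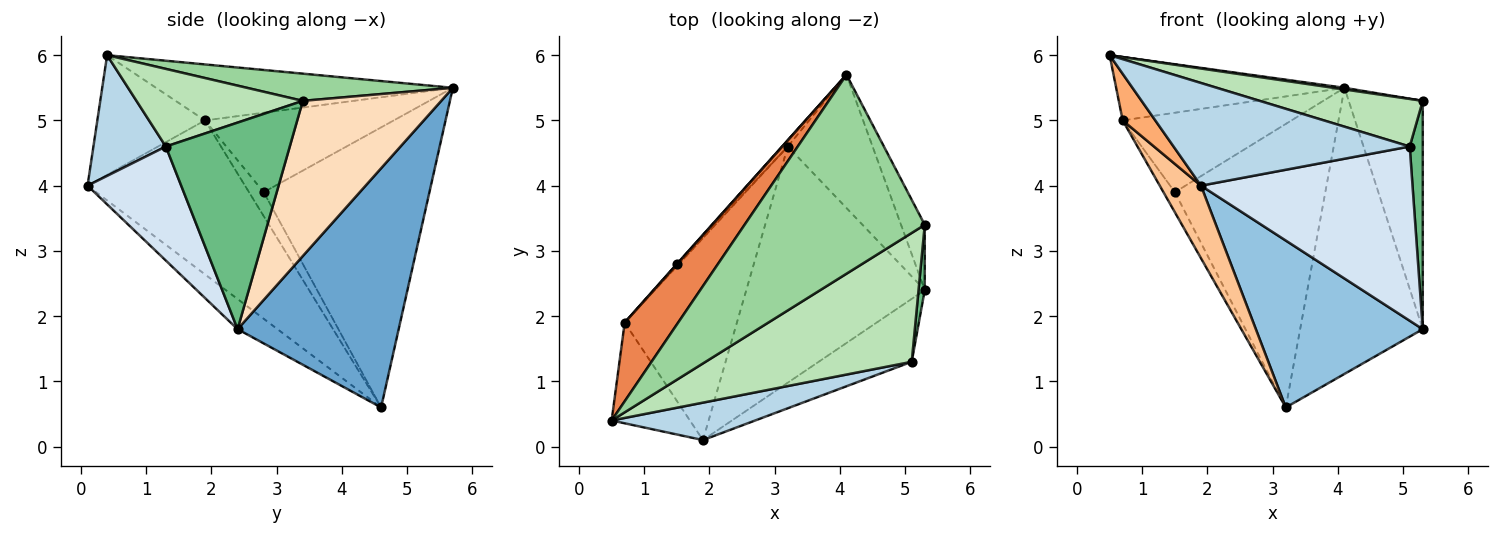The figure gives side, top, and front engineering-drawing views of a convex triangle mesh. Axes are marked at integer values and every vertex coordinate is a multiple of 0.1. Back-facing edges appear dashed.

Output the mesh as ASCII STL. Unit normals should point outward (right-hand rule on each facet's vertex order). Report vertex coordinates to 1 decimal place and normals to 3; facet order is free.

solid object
 facet normal 0.766 0.583 -0.272
  outer loop
   vertex 3.2 4.6 0.6
   vertex 4.1 5.7 5.5
   vertex 5.3 2.4 1.8
  endloop
 endfacet
 facet normal -0.137 -0.572 -0.809
  outer loop
   vertex 1.9 0.1 4.0
   vertex 3.2 4.6 0.6
   vertex 5.3 2.4 1.8
  endloop
 endfacet
 facet normal 0.277 -0.903 0.329
  outer loop
   vertex 1.9 0.1 4.0
   vertex 5.1 1.3 4.6
   vertex 0.5 0.4 6.0
  endloop
 endfacet
 facet normal 0.384 -0.868 -0.314
  outer loop
   vertex 1.9 0.1 4.0
   vertex 5.3 2.4 1.8
   vertex 5.1 1.3 4.6
  endloop
 endfacet
 facet normal -0.632 0.486 0.603
  outer loop
   vertex 0.7 1.9 5.0
   vertex 0.5 0.4 6.0
   vertex 4.1 5.7 5.5
  endloop
 endfacet
 facet normal -0.811 -0.246 -0.531
  outer loop
   vertex 0.7 1.9 5.0
   vertex 1.9 0.1 4.0
   vertex 0.5 0.4 6.0
  endloop
 endfacet
 facet normal -0.791 -0.207 -0.576
  outer loop
   vertex 0.7 1.9 5.0
   vertex 3.2 4.6 0.6
   vertex 1.9 0.1 4.0
  endloop
 endfacet
 facet normal 0.874 0.468 -0.134
  outer loop
   vertex 5.3 3.4 5.3
   vertex 5.3 2.4 1.8
   vertex 4.1 5.7 5.5
  endloop
 endfacet
 facet normal 0.994 -0.105 0.030
  outer loop
   vertex 5.3 3.4 5.3
   vertex 5.1 1.3 4.6
   vertex 5.3 2.4 1.8
  endloop
 endfacet
 facet normal 0.149 -0.008 0.989
  outer loop
   vertex 5.3 3.4 5.3
   vertex 4.1 5.7 5.5
   vertex 0.5 0.4 6.0
  endloop
 endfacet
 facet normal 0.333 -0.327 0.885
  outer loop
   vertex 5.3 3.4 5.3
   vertex 0.5 0.4 6.0
   vertex 5.1 1.3 4.6
  endloop
 endfacet
 facet normal -0.740 0.672 -0.015
  outer loop
   vertex 1.5 2.8 3.9
   vertex 4.1 5.7 5.5
   vertex 3.2 4.6 0.6
  endloop
 endfacet
 facet normal -0.745 0.667 0.003
  outer loop
   vertex 1.5 2.8 3.9
   vertex 0.7 1.9 5.0
   vertex 4.1 5.7 5.5
  endloop
 endfacet
 facet normal -0.787 0.612 -0.072
  outer loop
   vertex 1.5 2.8 3.9
   vertex 3.2 4.6 0.6
   vertex 0.7 1.9 5.0
  endloop
 endfacet
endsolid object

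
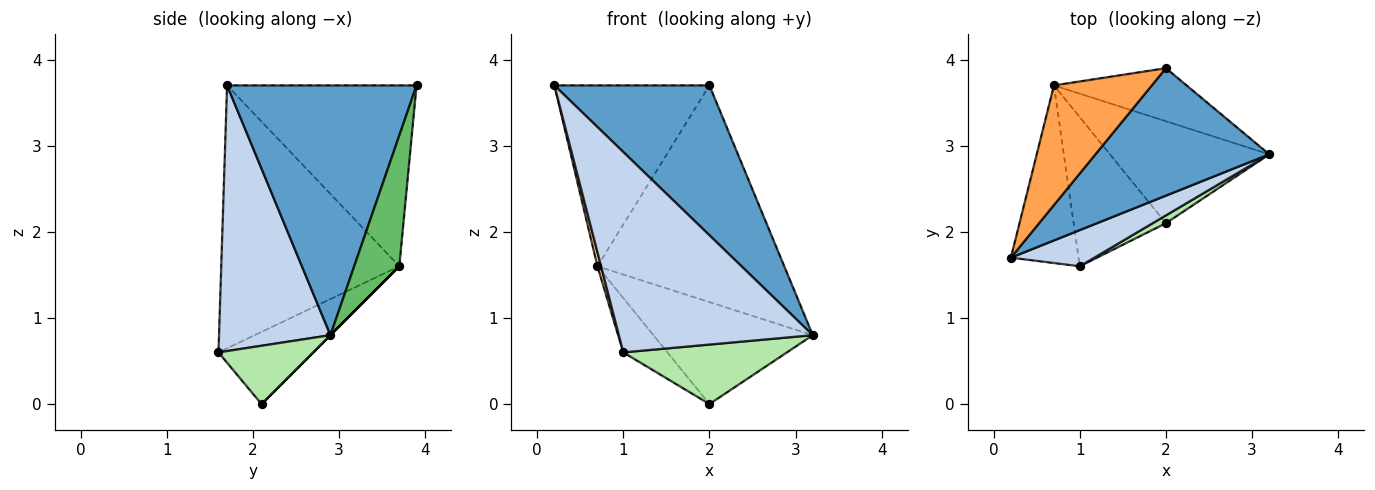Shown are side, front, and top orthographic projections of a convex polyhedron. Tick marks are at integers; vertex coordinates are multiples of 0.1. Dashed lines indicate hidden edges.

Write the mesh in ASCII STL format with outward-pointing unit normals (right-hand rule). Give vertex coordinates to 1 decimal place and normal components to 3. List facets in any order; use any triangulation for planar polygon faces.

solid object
 facet normal 0.681 -0.558 0.474
  outer loop
   vertex 2.0 3.9 3.7
   vertex 0.2 1.7 3.7
   vertex 3.2 2.9 0.8
  endloop
 endfacet
 facet normal 0.492 -0.857 0.155
  outer loop
   vertex 1.0 1.6 0.6
   vertex 3.2 2.9 0.8
   vertex 0.2 1.7 3.7
  endloop
 endfacet
 facet normal -0.714 0.584 0.386
  outer loop
   vertex 0.7 3.7 1.6
   vertex 0.2 1.7 3.7
   vertex 2.0 3.9 3.7
  endloop
 endfacet
 facet normal -0.968 -0.020 -0.249
  outer loop
   vertex 0.7 3.7 1.6
   vertex 1.0 1.6 0.6
   vertex 0.2 1.7 3.7
  endloop
 endfacet
 facet normal 0.229 0.946 -0.232
  outer loop
   vertex 0.7 3.7 1.6
   vertex 2.0 3.9 3.7
   vertex 3.2 2.9 0.8
  endloop
 endfacet
 facet normal 0.498 -0.860 0.113
  outer loop
   vertex 2.0 2.1 0.0
   vertex 3.2 2.9 0.8
   vertex 1.0 1.6 0.6
  endloop
 endfacet
 facet normal 0.000 0.707 -0.707
  outer loop
   vertex 2.0 2.1 0.0
   vertex 0.7 3.7 1.6
   vertex 3.2 2.9 0.8
  endloop
 endfacet
 facet normal -0.592 0.276 -0.757
  outer loop
   vertex 2.0 2.1 0.0
   vertex 1.0 1.6 0.6
   vertex 0.7 3.7 1.6
  endloop
 endfacet
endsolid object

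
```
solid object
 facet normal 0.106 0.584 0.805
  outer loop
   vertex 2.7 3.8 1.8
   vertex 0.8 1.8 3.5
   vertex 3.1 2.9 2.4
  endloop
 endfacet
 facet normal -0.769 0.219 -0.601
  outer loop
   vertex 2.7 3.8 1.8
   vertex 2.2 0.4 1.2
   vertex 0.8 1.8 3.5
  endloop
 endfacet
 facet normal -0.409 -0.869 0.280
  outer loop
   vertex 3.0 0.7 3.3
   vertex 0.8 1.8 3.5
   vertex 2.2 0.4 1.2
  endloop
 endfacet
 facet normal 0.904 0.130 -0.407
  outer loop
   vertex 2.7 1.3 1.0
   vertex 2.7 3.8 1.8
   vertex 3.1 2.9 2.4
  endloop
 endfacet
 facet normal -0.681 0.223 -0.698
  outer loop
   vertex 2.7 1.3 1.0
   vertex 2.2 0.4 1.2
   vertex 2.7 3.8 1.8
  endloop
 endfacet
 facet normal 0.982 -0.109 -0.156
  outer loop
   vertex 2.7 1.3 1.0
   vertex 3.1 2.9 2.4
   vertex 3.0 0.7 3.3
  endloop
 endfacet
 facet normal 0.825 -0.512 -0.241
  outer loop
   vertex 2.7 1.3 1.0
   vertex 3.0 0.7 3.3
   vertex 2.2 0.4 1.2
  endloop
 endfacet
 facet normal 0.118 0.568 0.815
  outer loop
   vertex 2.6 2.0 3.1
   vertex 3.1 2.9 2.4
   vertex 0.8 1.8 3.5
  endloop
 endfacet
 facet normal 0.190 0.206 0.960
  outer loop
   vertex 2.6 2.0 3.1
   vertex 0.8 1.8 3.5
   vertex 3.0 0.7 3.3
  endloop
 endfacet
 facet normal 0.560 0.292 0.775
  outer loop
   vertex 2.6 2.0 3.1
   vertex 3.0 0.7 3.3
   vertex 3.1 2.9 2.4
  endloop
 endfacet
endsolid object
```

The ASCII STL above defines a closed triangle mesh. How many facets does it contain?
10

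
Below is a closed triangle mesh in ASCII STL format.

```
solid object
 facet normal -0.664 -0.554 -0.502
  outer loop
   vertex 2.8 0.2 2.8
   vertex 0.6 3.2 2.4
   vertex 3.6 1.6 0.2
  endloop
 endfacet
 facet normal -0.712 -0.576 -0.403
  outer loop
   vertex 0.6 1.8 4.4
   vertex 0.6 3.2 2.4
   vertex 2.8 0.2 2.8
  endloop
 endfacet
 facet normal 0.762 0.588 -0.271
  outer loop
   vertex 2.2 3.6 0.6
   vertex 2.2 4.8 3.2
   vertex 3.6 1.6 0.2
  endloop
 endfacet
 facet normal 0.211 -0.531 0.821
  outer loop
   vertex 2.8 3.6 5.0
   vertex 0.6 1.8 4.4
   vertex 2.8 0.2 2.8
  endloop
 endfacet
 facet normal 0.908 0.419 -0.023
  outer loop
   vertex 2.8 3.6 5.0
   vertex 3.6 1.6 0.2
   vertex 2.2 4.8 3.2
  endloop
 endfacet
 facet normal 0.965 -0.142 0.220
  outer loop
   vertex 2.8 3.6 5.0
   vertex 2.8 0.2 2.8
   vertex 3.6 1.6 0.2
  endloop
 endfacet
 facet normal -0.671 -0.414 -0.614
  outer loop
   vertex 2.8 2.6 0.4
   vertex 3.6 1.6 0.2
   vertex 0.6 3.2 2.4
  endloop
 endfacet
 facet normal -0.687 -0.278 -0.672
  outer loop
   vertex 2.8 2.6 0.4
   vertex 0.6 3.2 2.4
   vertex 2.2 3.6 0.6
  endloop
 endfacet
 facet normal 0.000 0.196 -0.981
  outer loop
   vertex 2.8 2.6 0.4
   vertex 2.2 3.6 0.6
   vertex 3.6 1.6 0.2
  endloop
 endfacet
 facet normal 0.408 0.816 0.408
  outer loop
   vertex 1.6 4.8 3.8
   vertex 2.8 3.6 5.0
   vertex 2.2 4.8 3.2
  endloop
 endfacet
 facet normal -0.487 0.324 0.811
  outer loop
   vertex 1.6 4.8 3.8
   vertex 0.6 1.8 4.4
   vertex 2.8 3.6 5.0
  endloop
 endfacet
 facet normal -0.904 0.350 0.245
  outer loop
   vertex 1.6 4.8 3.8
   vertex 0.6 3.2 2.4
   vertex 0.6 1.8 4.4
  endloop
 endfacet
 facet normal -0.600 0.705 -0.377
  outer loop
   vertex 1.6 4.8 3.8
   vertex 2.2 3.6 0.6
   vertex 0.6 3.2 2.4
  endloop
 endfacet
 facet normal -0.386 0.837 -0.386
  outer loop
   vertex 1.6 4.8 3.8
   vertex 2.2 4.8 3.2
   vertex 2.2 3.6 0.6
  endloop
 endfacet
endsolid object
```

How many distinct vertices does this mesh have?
9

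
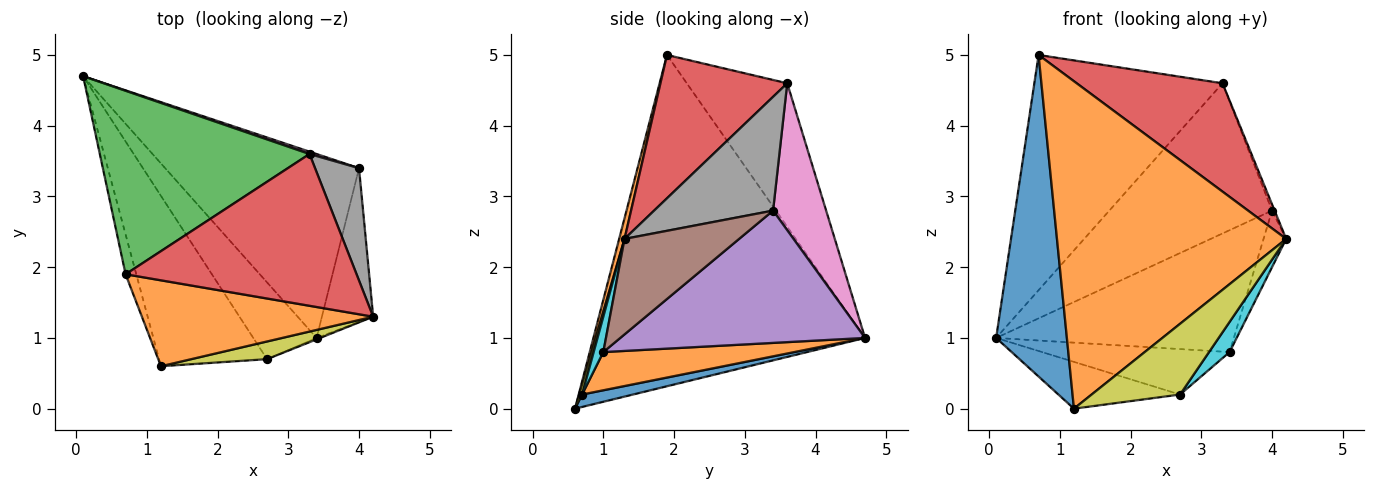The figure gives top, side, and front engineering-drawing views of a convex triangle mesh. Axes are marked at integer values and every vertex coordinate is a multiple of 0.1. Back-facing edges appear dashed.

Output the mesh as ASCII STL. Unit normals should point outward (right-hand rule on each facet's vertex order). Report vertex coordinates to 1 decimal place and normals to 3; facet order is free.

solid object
 facet normal -0.967 -0.252 -0.031
  outer loop
   vertex 0.7 1.9 5.0
   vertex 0.1 4.7 1.0
   vertex 1.2 0.6 0.0
  endloop
 endfacet
 facet normal 0.023 -0.967 0.254
  outer loop
   vertex 0.7 1.9 5.0
   vertex 1.2 0.6 0.0
   vertex 4.2 1.3 2.4
  endloop
 endfacet
 facet normal -0.388 0.727 0.567
  outer loop
   vertex 3.3 3.6 4.6
   vertex 0.1 4.7 1.0
   vertex 0.7 1.9 5.0
  endloop
 endfacet
 facet normal 0.451 -0.519 0.727
  outer loop
   vertex 3.3 3.6 4.6
   vertex 0.7 1.9 5.0
   vertex 4.2 1.3 2.4
  endloop
 endfacet
 facet normal 0.494 0.480 -0.725
  outer loop
   vertex 4.0 3.4 2.8
   vertex 3.4 1.0 0.8
   vertex 0.1 4.7 1.0
  endloop
 endfacet
 facet normal 0.868 0.171 -0.466
  outer loop
   vertex 4.0 3.4 2.8
   vertex 4.2 1.3 2.4
   vertex 3.4 1.0 0.8
  endloop
 endfacet
 facet normal 0.310 0.951 0.015
  outer loop
   vertex 4.0 3.4 2.8
   vertex 0.1 4.7 1.0
   vertex 3.3 3.6 4.6
  endloop
 endfacet
 facet normal 0.933 0.020 0.360
  outer loop
   vertex 4.0 3.4 2.8
   vertex 3.3 3.6 4.6
   vertex 4.2 1.3 2.4
  endloop
 endfacet
 facet normal 0.032 -0.970 0.242
  outer loop
   vertex 2.7 0.7 0.2
   vertex 4.2 1.3 2.4
   vertex 1.2 0.6 0.0
  endloop
 endfacet
 facet normal 0.424 -0.905 -0.042
  outer loop
   vertex 2.7 0.7 0.2
   vertex 3.4 1.0 0.8
   vertex 4.2 1.3 2.4
  endloop
 endfacet
 facet normal 0.110 0.263 -0.958
  outer loop
   vertex 2.7 0.7 0.2
   vertex 1.2 0.6 0.0
   vertex 0.1 4.7 1.0
  endloop
 endfacet
 facet normal 0.461 0.452 -0.764
  outer loop
   vertex 2.7 0.7 0.2
   vertex 0.1 4.7 1.0
   vertex 3.4 1.0 0.8
  endloop
 endfacet
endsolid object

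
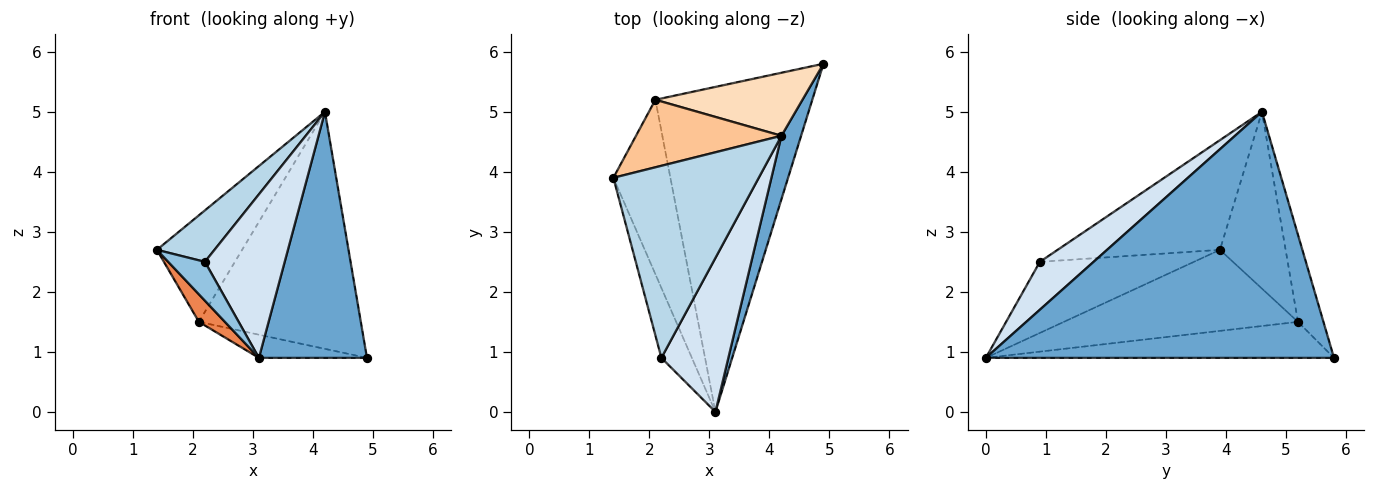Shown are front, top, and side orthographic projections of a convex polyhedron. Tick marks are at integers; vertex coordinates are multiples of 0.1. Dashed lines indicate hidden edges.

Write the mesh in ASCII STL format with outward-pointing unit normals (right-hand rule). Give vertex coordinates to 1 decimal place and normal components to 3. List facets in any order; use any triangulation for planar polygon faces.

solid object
 facet normal 0.952 -0.296 0.076
  outer loop
   vertex 4.2 4.6 5.0
   vertex 3.1 0.0 0.9
   vertex 4.9 5.8 0.9
  endloop
 endfacet
 facet normal -0.898 -0.214 -0.385
  outer loop
   vertex 2.2 0.9 2.5
   vertex 1.4 3.9 2.7
   vertex 3.1 0.0 0.9
  endloop
 endfacet
 facet normal -0.589 -0.209 0.781
  outer loop
   vertex 2.2 0.9 2.5
   vertex 4.2 4.6 5.0
   vertex 1.4 3.9 2.7
  endloop
 endfacet
 facet normal 0.440 -0.654 0.615
  outer loop
   vertex 2.2 0.9 2.5
   vertex 3.1 0.0 0.9
   vertex 4.2 4.6 5.0
  endloop
 endfacet
 facet normal -0.814 -0.090 -0.573
  outer loop
   vertex 2.1 5.2 1.5
   vertex 3.1 0.0 0.9
   vertex 1.4 3.9 2.7
  endloop
 endfacet
 facet normal -0.223 0.069 -0.972
  outer loop
   vertex 2.1 5.2 1.5
   vertex 4.9 5.8 0.9
   vertex 3.1 0.0 0.9
  endloop
 endfacet
 facet normal -0.546 0.708 0.449
  outer loop
   vertex 2.1 5.2 1.5
   vertex 1.4 3.9 2.7
   vertex 4.2 4.6 5.0
  endloop
 endfacet
 facet normal -0.150 0.955 0.254
  outer loop
   vertex 2.1 5.2 1.5
   vertex 4.2 4.6 5.0
   vertex 4.9 5.8 0.9
  endloop
 endfacet
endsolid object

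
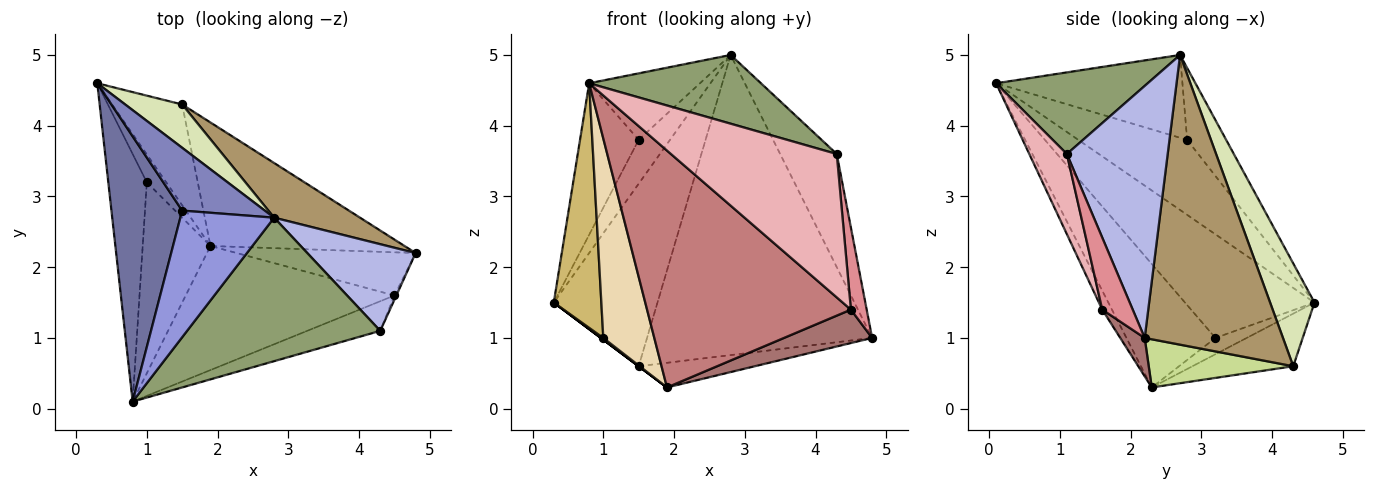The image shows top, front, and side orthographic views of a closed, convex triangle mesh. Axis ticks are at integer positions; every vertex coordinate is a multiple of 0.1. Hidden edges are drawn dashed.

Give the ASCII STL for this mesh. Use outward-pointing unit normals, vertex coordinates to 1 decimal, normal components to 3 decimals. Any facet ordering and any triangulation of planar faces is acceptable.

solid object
 facet normal -0.677 0.365 0.639
  outer loop
   vertex 1.5 2.8 3.8
   vertex 0.3 4.6 1.5
   vertex 0.8 0.1 4.6
  endloop
 endfacet
 facet normal -0.580 0.466 0.668
  outer loop
   vertex 1.5 2.8 3.8
   vertex 2.8 2.7 5.0
   vertex 0.3 4.6 1.5
  endloop
 endfacet
 facet normal -0.616 0.366 0.698
  outer loop
   vertex 1.5 2.8 3.8
   vertex 0.8 0.1 4.6
   vertex 2.8 2.7 5.0
  endloop
 endfacet
 facet normal 0.817 0.458 0.351
  outer loop
   vertex 4.3 1.1 3.6
   vertex 4.8 2.2 1.0
   vertex 2.8 2.7 5.0
  endloop
 endfacet
 facet normal 0.356 -0.404 0.843
  outer loop
   vertex 4.3 1.1 3.6
   vertex 2.8 2.7 5.0
   vertex 0.8 0.1 4.6
  endloop
 endfacet
 facet normal -0.600 0.000 -0.800
  outer loop
   vertex 1.5 4.3 0.6
   vertex 1.9 2.3 0.3
   vertex 0.3 4.6 1.5
  endloop
 endfacet
 facet normal 0.237 0.190 -0.953
  outer loop
   vertex 1.5 4.3 0.6
   vertex 4.8 2.2 1.0
   vertex 1.9 2.3 0.3
  endloop
 endfacet
 facet normal 0.384 0.898 0.213
  outer loop
   vertex 1.5 4.3 0.6
   vertex 0.3 4.6 1.5
   vertex 2.8 2.7 5.0
  endloop
 endfacet
 facet normal 0.517 0.842 0.153
  outer loop
   vertex 1.5 4.3 0.6
   vertex 2.8 2.7 5.0
   vertex 4.8 2.2 1.0
  endloop
 endfacet
 facet normal -0.886 -0.325 -0.329
  outer loop
   vertex 1.0 3.2 1.0
   vertex 0.8 0.1 4.6
   vertex 0.3 4.6 1.5
  endloop
 endfacet
 facet normal -0.643 -0.049 -0.764
  outer loop
   vertex 1.0 3.2 1.0
   vertex 0.3 4.6 1.5
   vertex 1.9 2.3 0.3
  endloop
 endfacet
 facet normal -0.783 -0.449 -0.430
  outer loop
   vertex 1.0 3.2 1.0
   vertex 1.9 2.3 0.3
   vertex 0.8 0.1 4.6
  endloop
 endfacet
 facet normal 0.167 -0.603 -0.780
  outer loop
   vertex 4.5 1.6 1.4
   vertex 1.9 2.3 0.3
   vertex 4.8 2.2 1.0
  endloop
 endfacet
 facet normal -0.042 -0.885 -0.464
  outer loop
   vertex 4.5 1.6 1.4
   vertex 0.8 0.1 4.6
   vertex 1.9 2.3 0.3
  endloop
 endfacet
 facet normal 0.888 -0.460 -0.024
  outer loop
   vertex 4.5 1.6 1.4
   vertex 4.8 2.2 1.0
   vertex 4.3 1.1 3.6
  endloop
 endfacet
 facet normal 0.217 -0.956 -0.198
  outer loop
   vertex 4.5 1.6 1.4
   vertex 4.3 1.1 3.6
   vertex 0.8 0.1 4.6
  endloop
 endfacet
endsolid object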